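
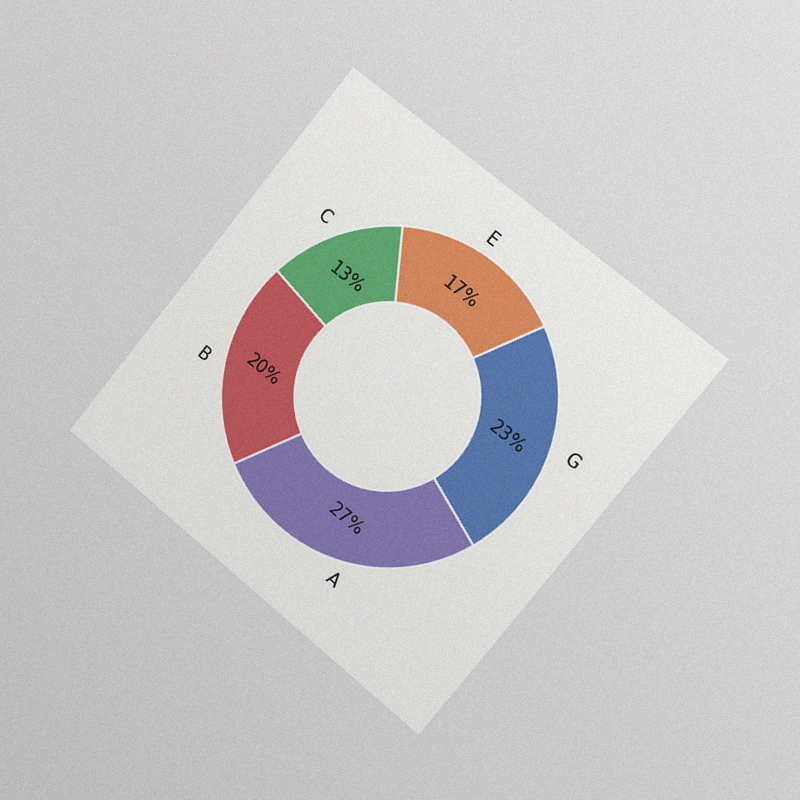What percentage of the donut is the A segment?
27%

The chart is tilted about 39° clockwise and viewed slightly from the right, with some photo noise. The A segment takes up 27% of the ring.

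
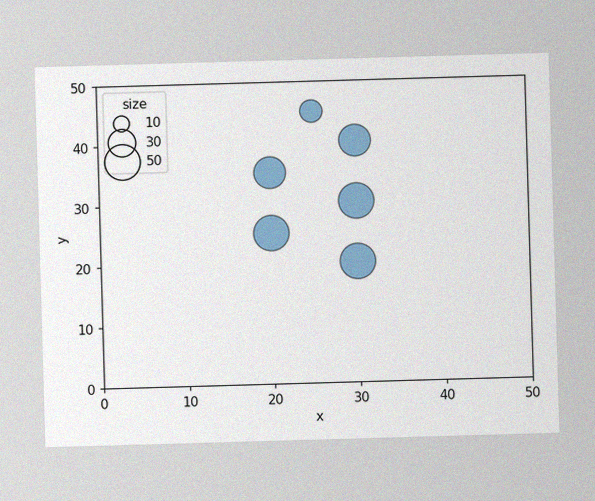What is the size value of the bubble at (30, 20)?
50

The image has some photo noise and uneven lighting. Matching the bubble at (30, 20) against the size legend gives 50.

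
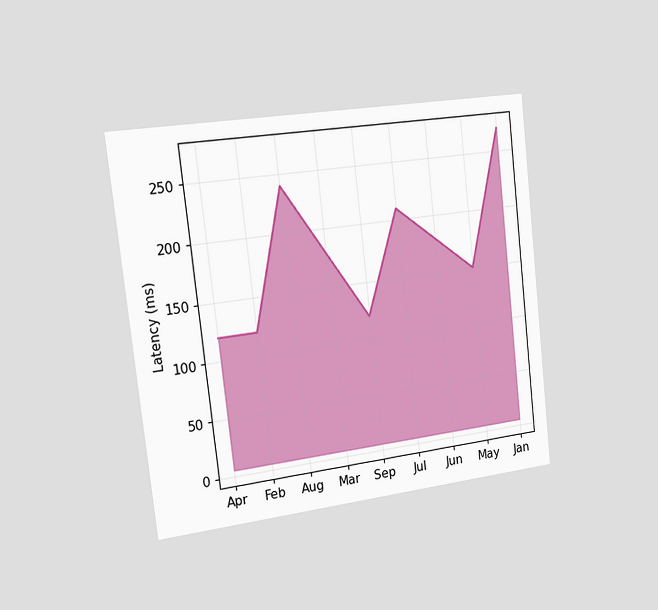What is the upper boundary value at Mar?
180ms

The chart is tilted about 6° counter-clockwise and viewed slightly from the left. At Mar the upper boundary is at 180ms.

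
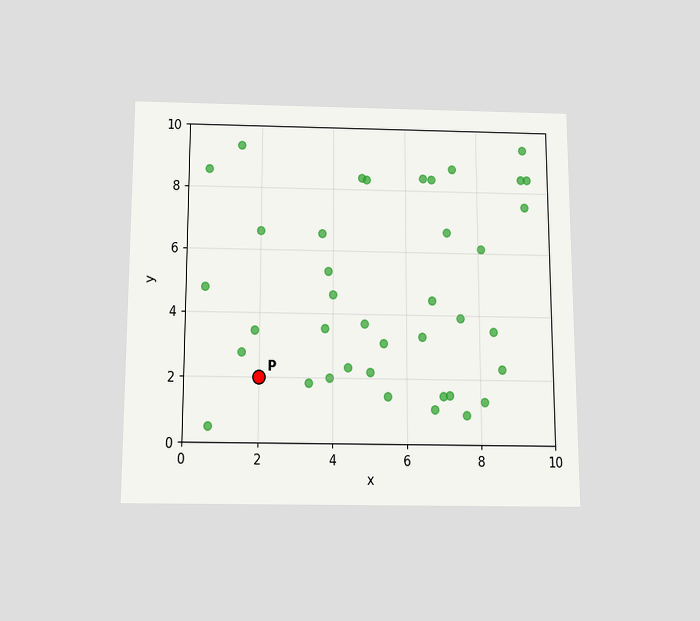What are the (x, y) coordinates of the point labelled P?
The chart is viewed slightly from below. Following the gridlines from P to each axis, P sits at (2, 2).

(2, 2)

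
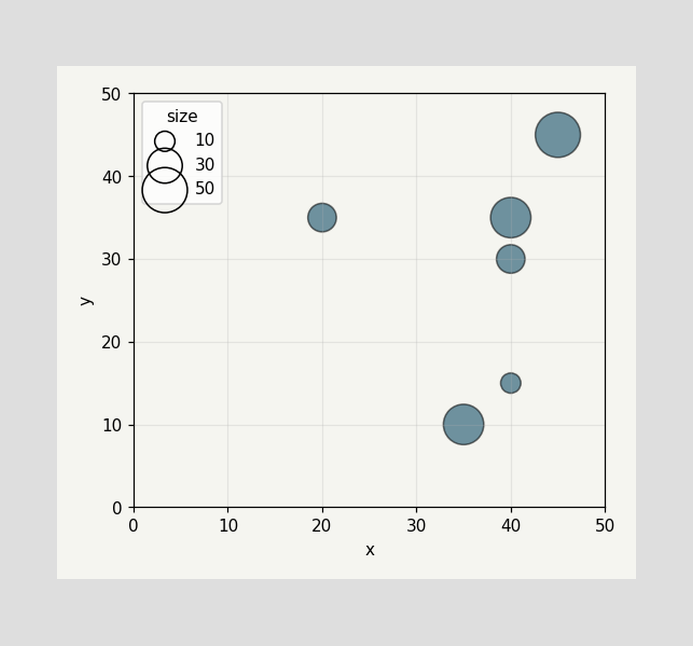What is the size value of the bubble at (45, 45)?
Matching the bubble at (45, 45) against the size legend gives 50.

50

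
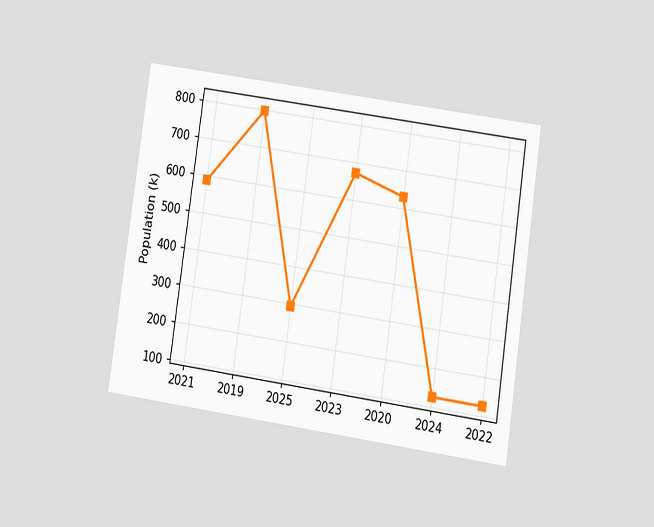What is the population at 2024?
126k

The chart is tilted about 8° clockwise and viewed at a slight angle. At 2024, the line is at 126k.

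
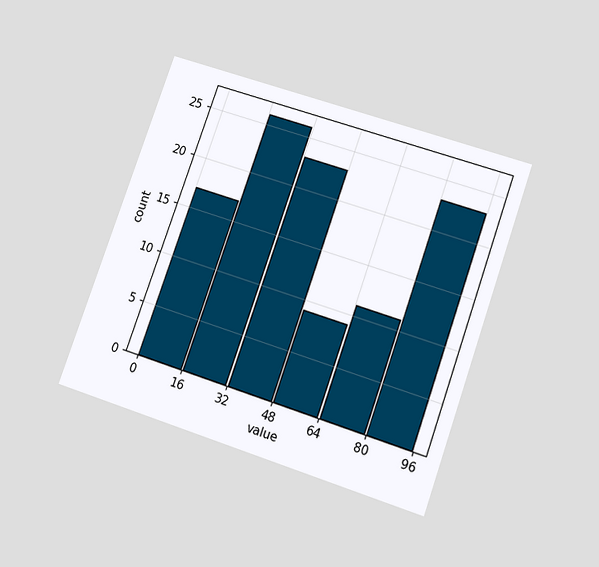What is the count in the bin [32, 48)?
The chart is tilted about 19° clockwise and viewed slightly from below. The [32, 48) bin has height 23.

23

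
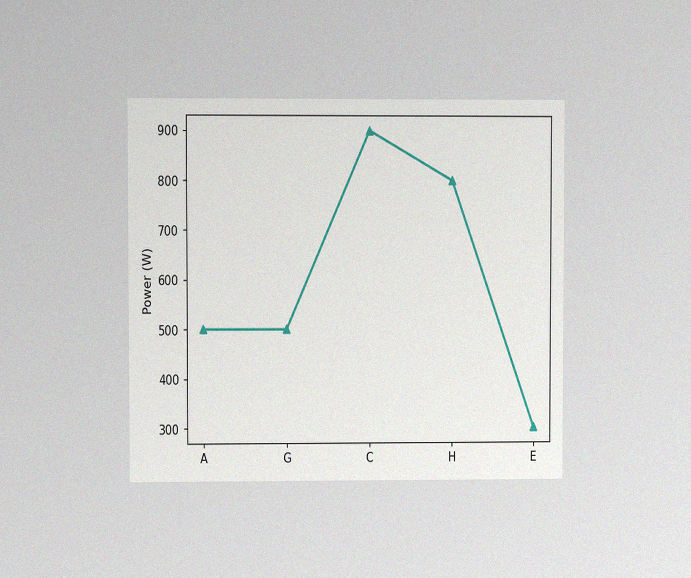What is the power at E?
The chart is viewed at a slight angle, with some photo noise. At E, the line is at 300W.

300W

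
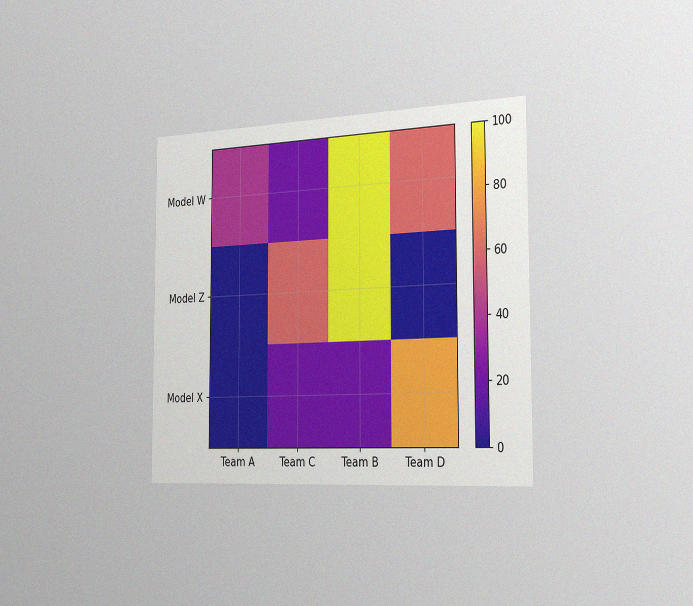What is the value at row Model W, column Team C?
20

The chart is viewed slightly from the right, with some photo noise. Matching cell (Model W, Team C) against the colorbar gives 20.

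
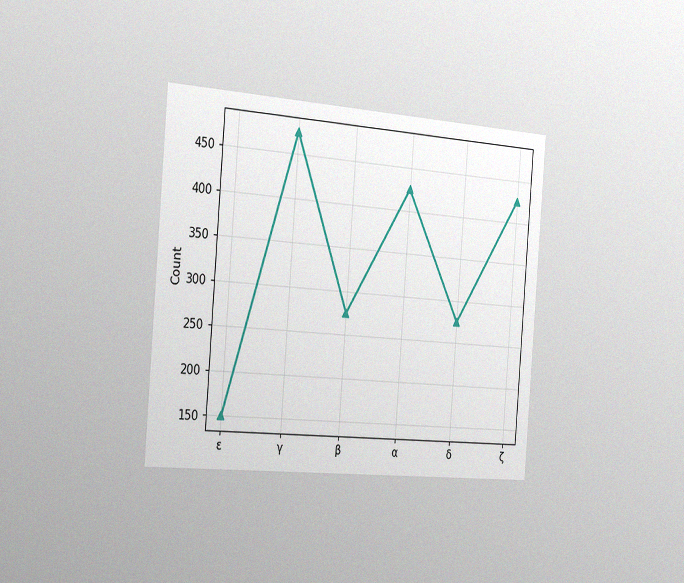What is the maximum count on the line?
The chart is tilted about 4° clockwise and viewed slightly from the left, with some photo noise. The highest point is at γ, and reading across to the y-axis gives 475.

475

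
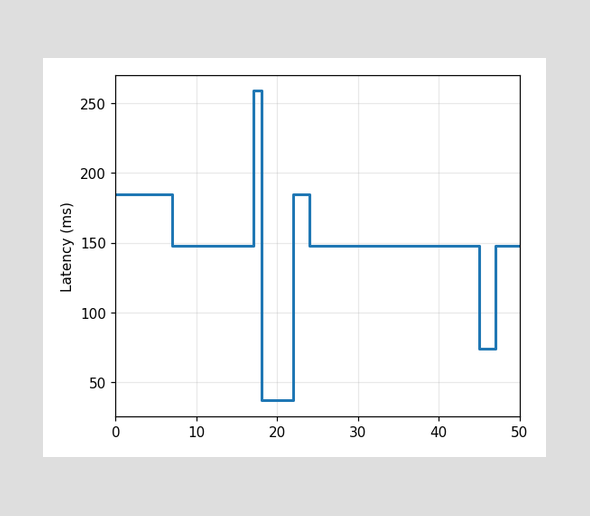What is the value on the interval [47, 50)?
148ms

On [47, 50) the step sits at 148ms.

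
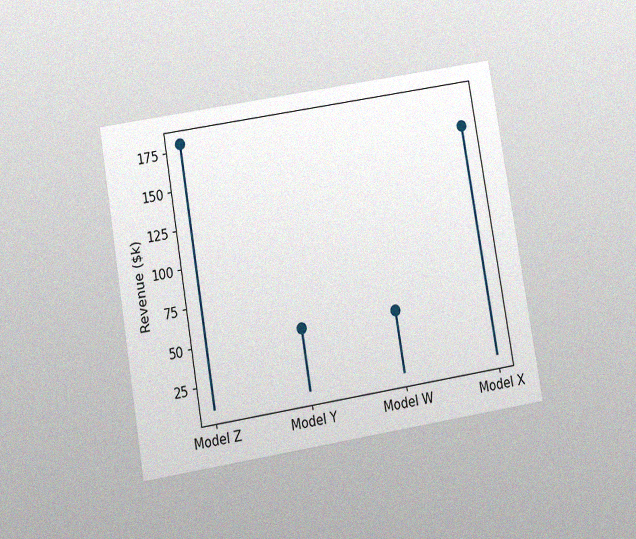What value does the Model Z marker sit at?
The chart is tilted about 10° counter-clockwise and viewed slightly from below, with some photo noise. The Model Z marker sits at $180k.

$180k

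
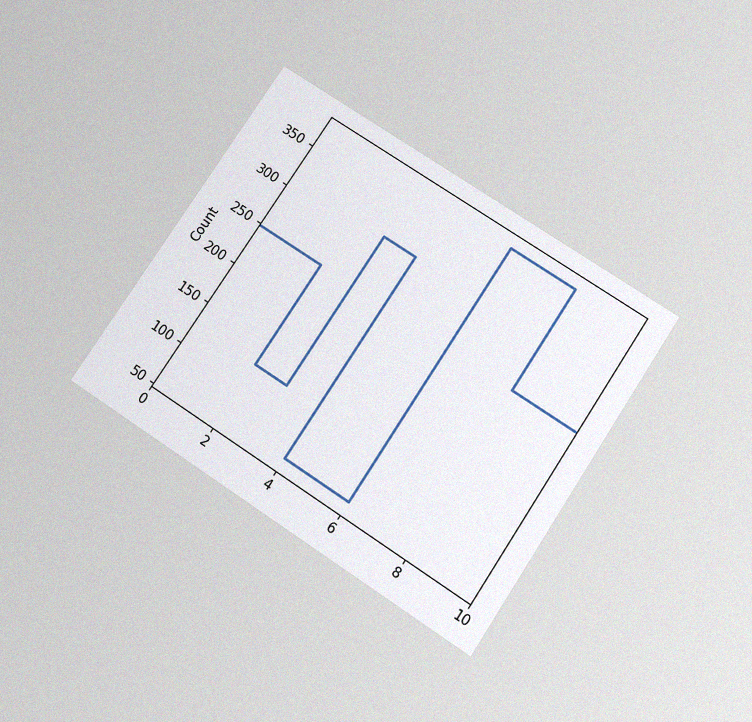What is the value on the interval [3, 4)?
The chart is tilted about 34° clockwise and viewed slightly from below, with some photo noise. On [3, 4) the step sits at 310.

310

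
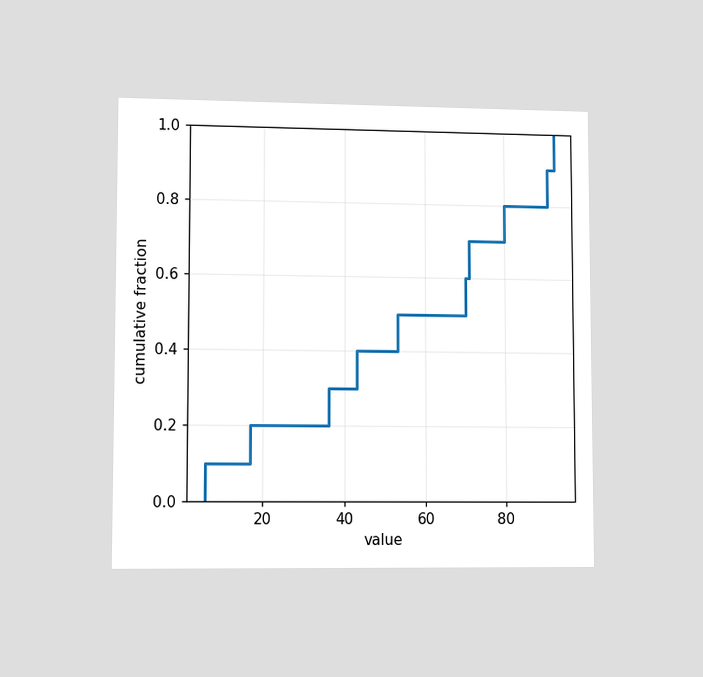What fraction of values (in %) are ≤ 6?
10%

The chart is viewed at a slight angle. At x=6 the ECDF step is at 10%.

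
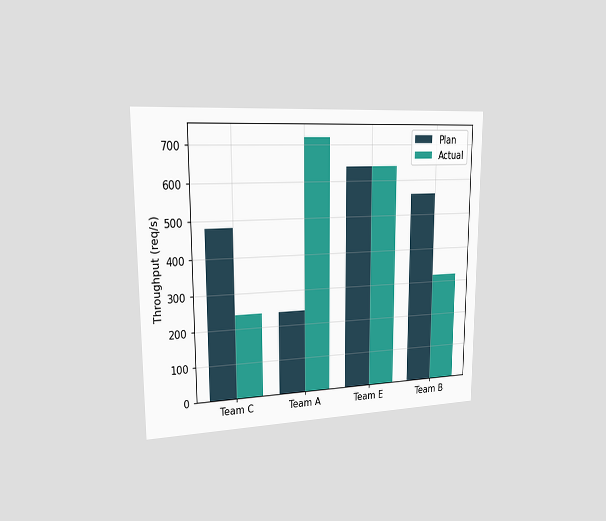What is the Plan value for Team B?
560req/s

The chart is viewed slightly from the left. The Plan bar at Team B reaches 560req/s on the y-axis.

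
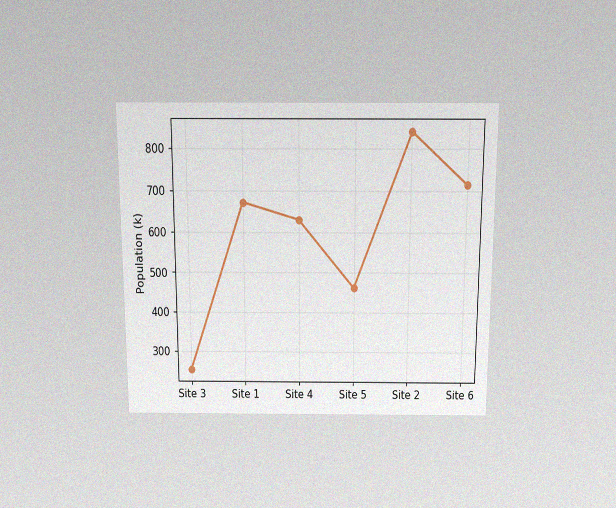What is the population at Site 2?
840k

The chart is viewed slightly from above, with some photo noise. At Site 2, the line is at 840k.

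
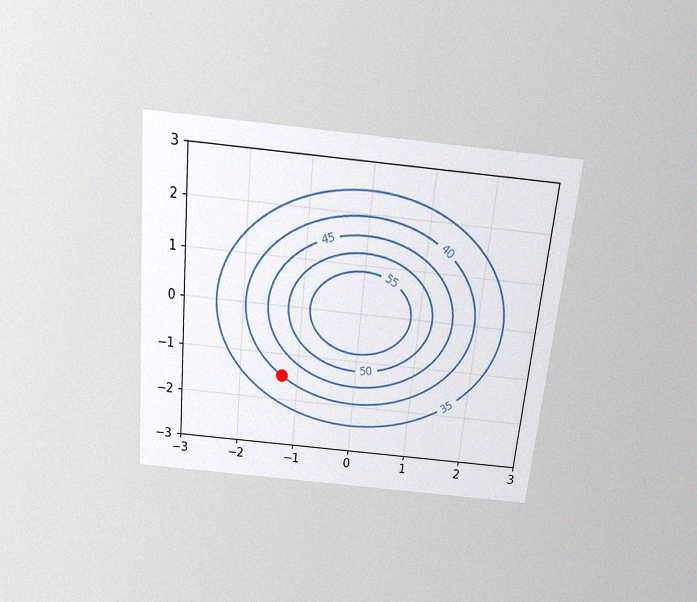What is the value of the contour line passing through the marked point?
The chart is tilted about 6° clockwise and viewed slightly from above, with some photo noise. The marked point sits on the contour labelled 40.

40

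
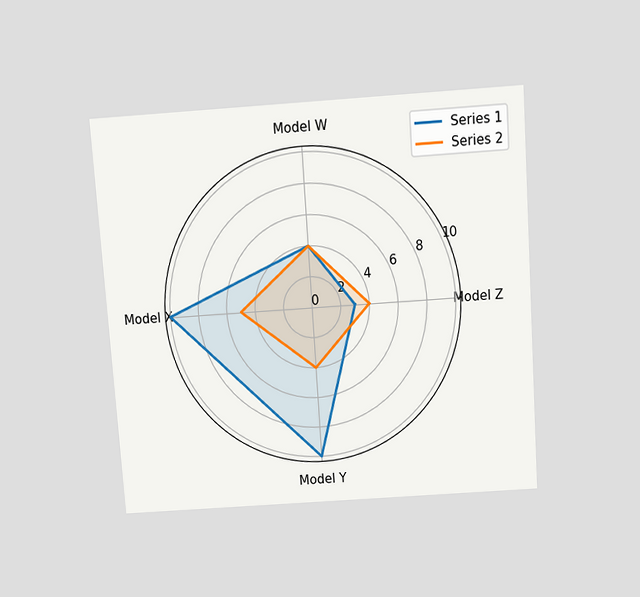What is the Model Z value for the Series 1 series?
The chart is tilted about 4° counter-clockwise and viewed slightly from above. On the Model Z axis, Series 1 reaches 3.

3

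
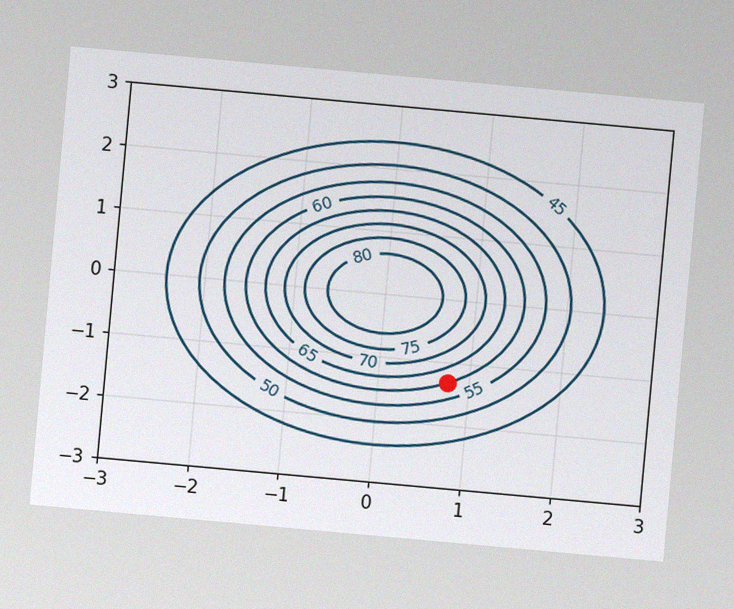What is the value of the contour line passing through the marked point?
The chart is tilted about 5° clockwise, with some photo noise. The marked point sits on the contour labelled 60.

60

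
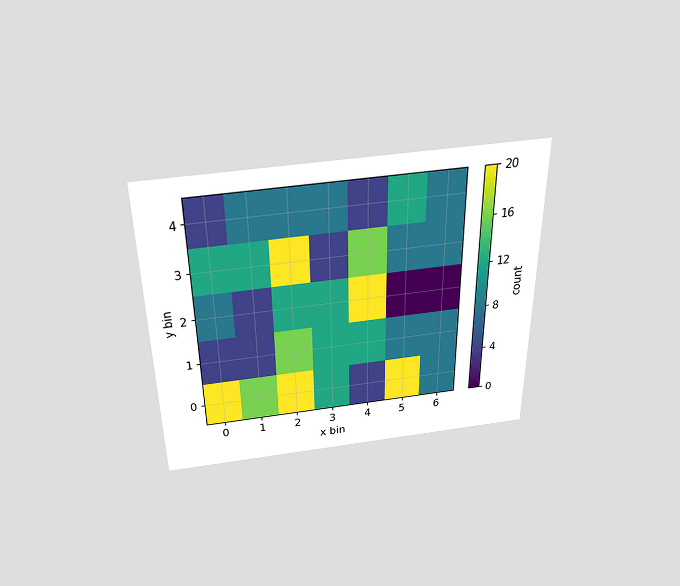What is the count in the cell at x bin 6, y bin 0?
The chart is viewed slightly from above. Matching the cell (6, 0) against the colorbar gives 8.

8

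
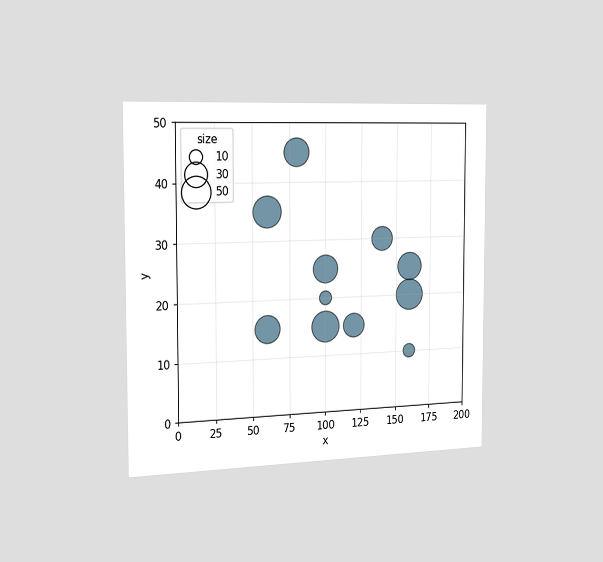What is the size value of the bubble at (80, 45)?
40

The chart is viewed slightly from the left. Matching the bubble at (80, 45) against the size legend gives 40.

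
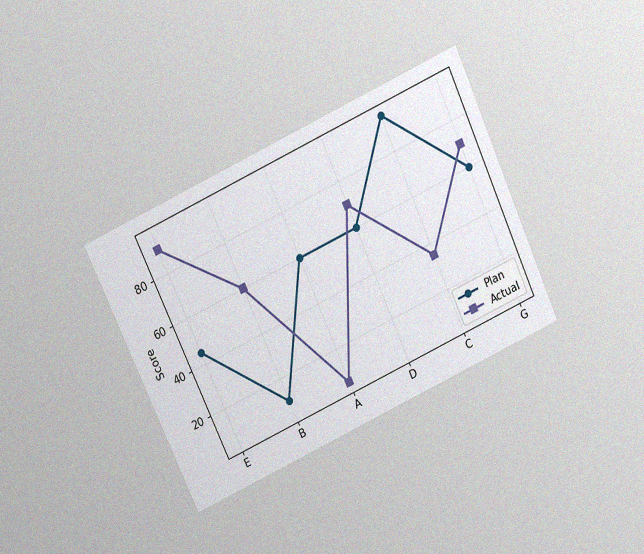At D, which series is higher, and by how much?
Actual, by 10

The chart is tilted about 25° counter-clockwise and viewed slightly from above, with some photo noise. At D, Actual sits above the other line by 10.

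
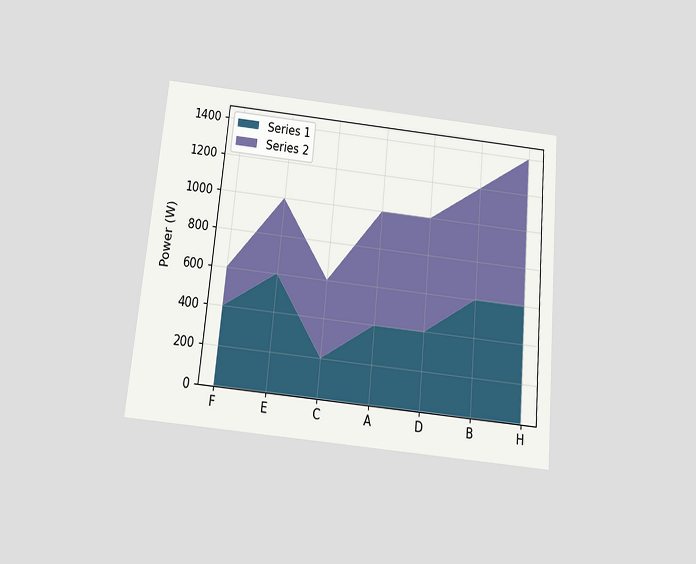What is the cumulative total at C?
The chart is tilted about 5° clockwise and viewed slightly from below. The stacked total at C reaches 600W.

600W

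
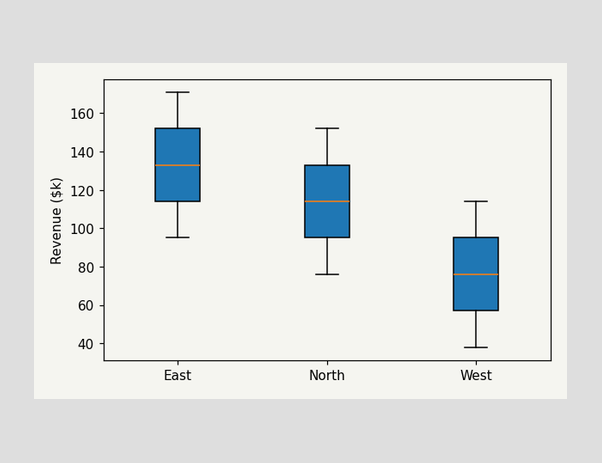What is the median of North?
The median line in the North box sits at $114k.

$114k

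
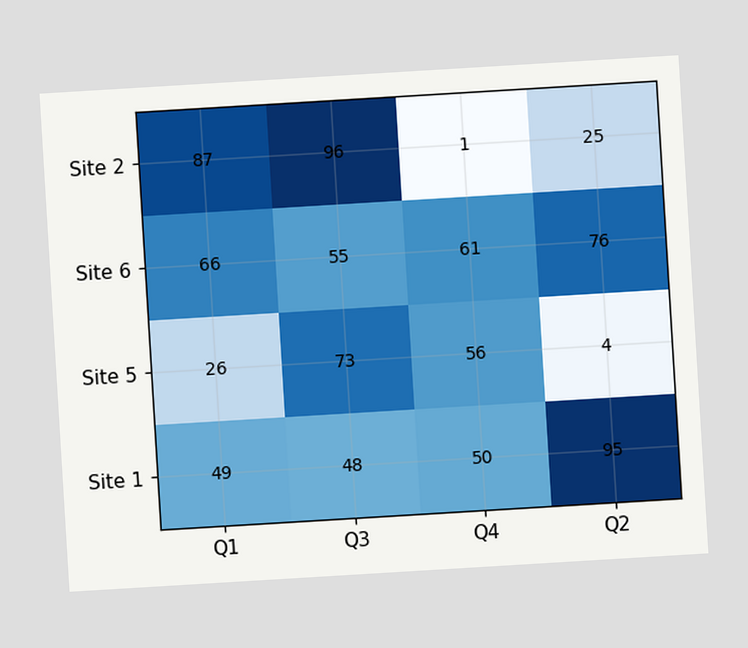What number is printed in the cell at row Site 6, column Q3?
55

The chart is tilted about 3° counter-clockwise. The (Site 6, Q3) cell reads 55.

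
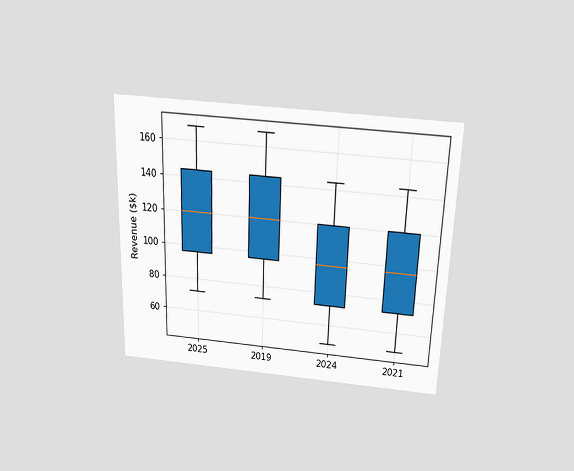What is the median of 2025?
$120k

The chart is viewed slightly from above. The median line in the 2025 box sits at $120k.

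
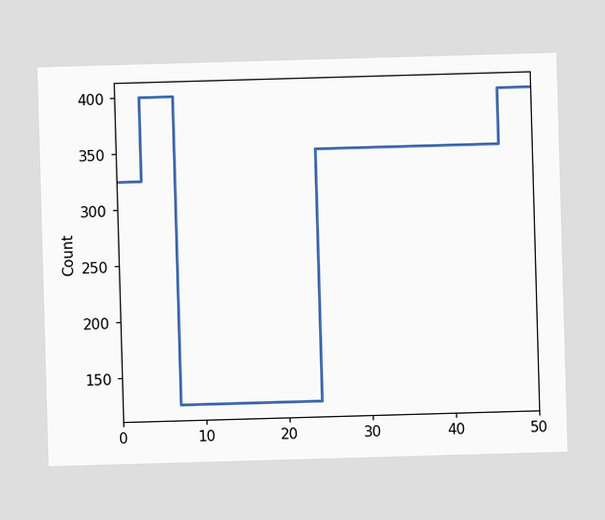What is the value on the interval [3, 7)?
On [3, 7) the step sits at 400.

400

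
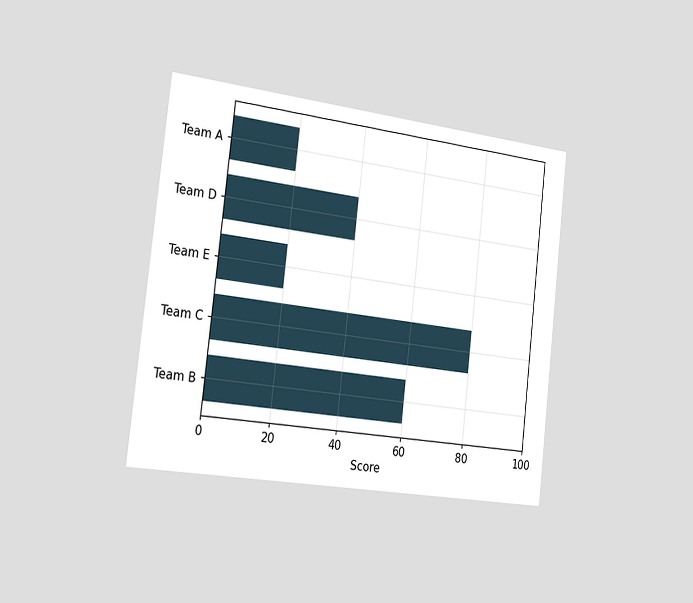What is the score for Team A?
20

The chart is tilted about 6° clockwise and viewed slightly from the left. Reading along the chart's x-axis, the Team A bar reaches 20.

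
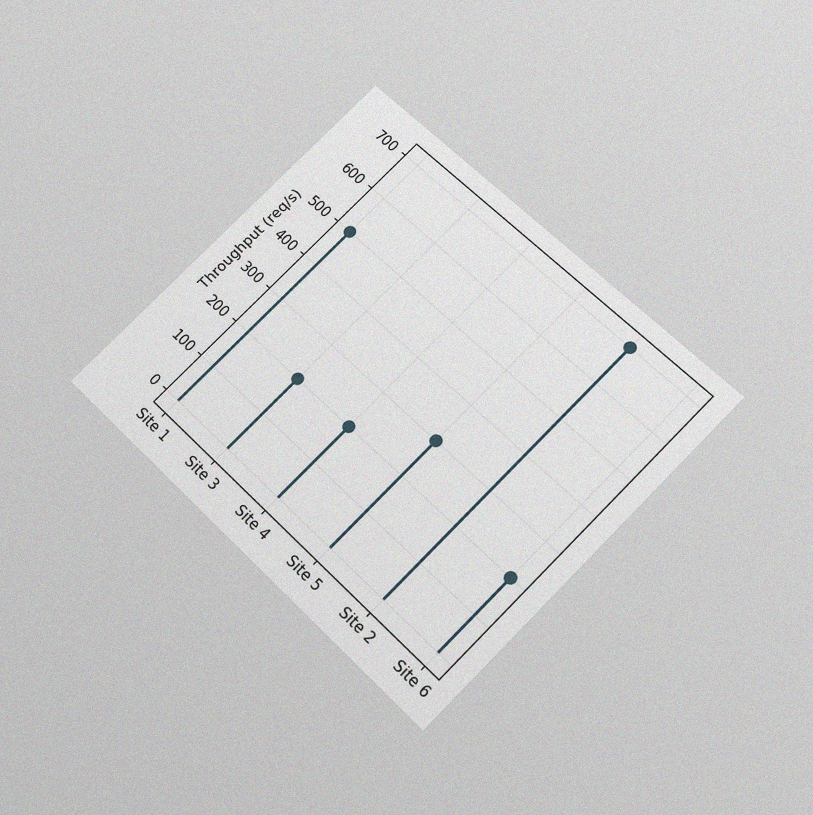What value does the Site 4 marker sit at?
The chart is tilted about 45° clockwise and viewed slightly from below, with some photo noise. The Site 4 marker sits at 200req/s.

200req/s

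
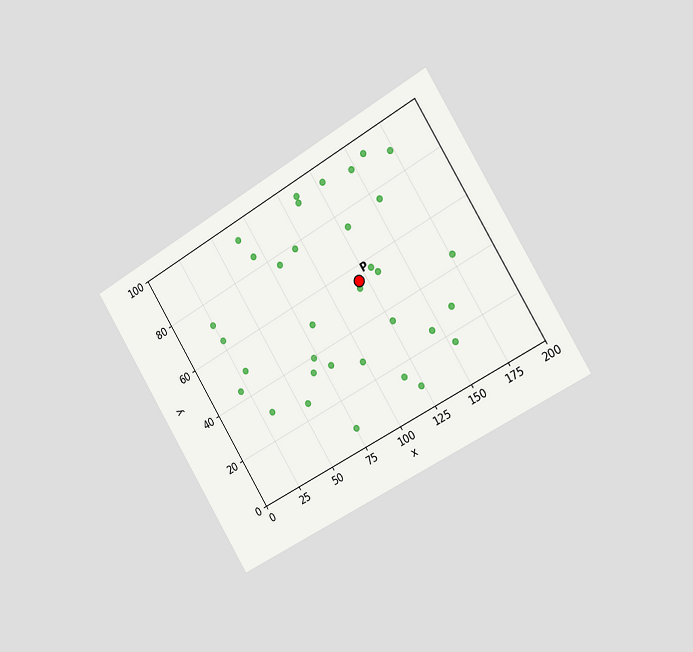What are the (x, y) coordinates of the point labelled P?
(120, 55)

The chart is tilted about 32° counter-clockwise and viewed slightly from the right. Following the gridlines from P to each axis, P sits at (120, 55).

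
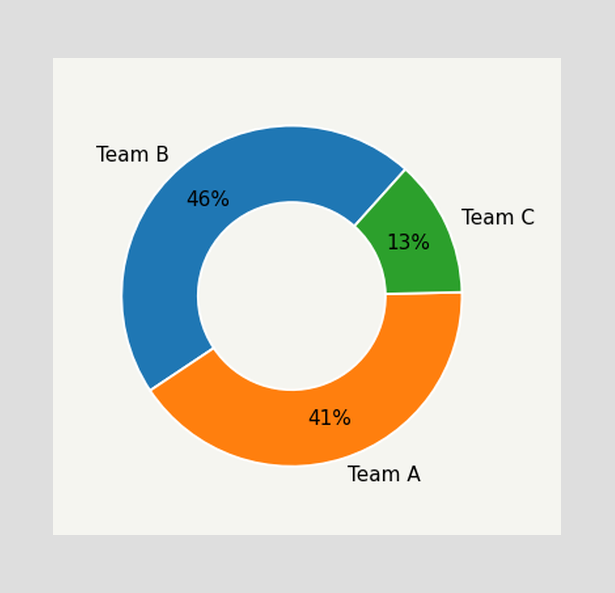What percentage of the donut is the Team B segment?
46%

The Team B segment takes up 46% of the ring.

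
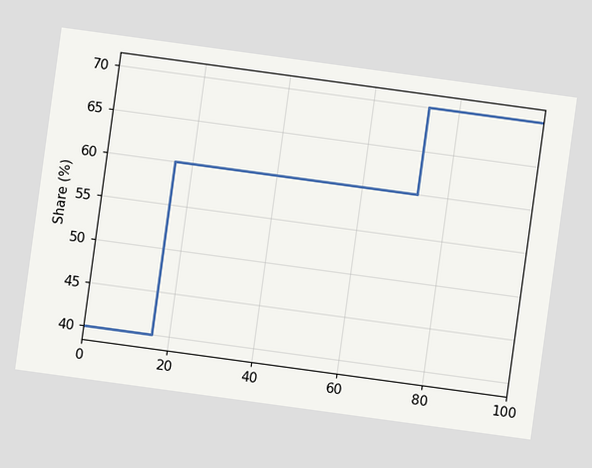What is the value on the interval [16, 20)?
60%

The chart is tilted about 8° clockwise. On [16, 20) the step sits at 60%.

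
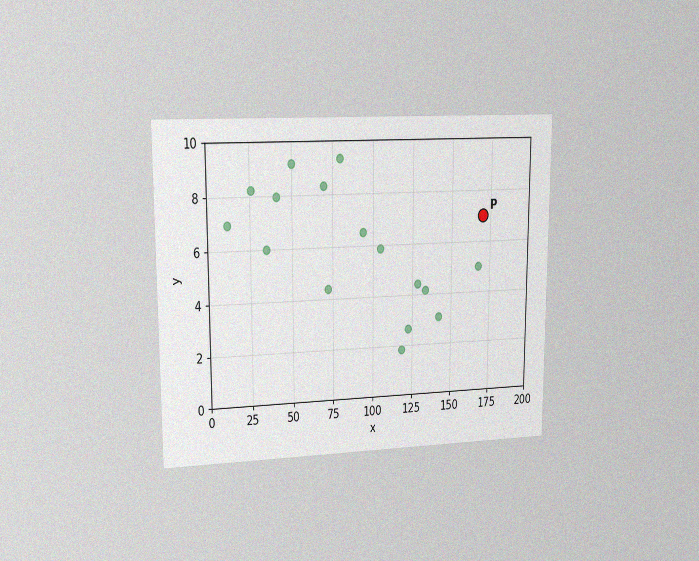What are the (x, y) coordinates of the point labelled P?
(170, 7)

The chart is viewed slightly from the left, with some photo noise. Following the gridlines from P to each axis, P sits at (170, 7).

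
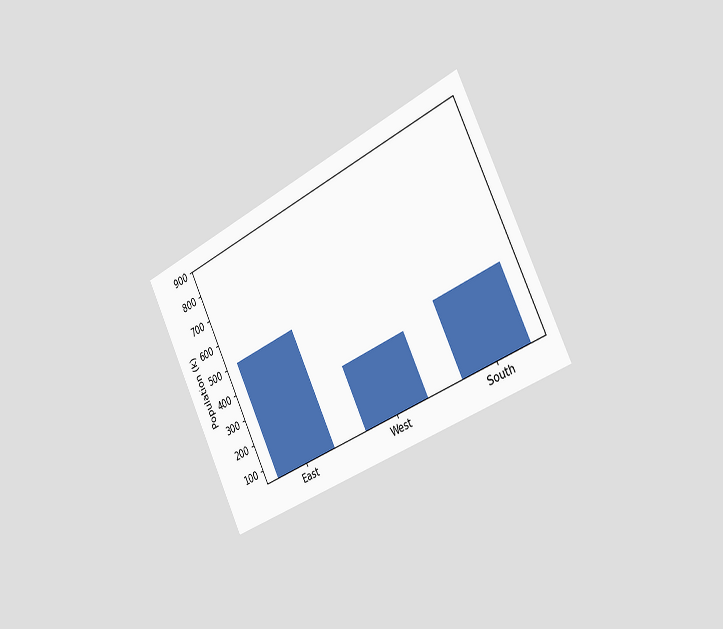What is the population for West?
294k

The chart is tilted about 26° counter-clockwise and viewed slightly from the right. Reading along the chart's y-axis, the West bar reaches 294k.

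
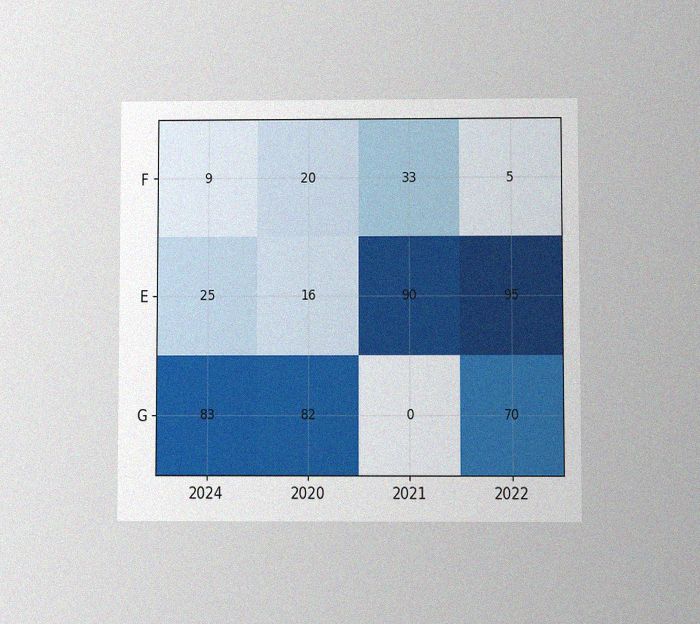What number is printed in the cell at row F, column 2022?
5

The chart is viewed at a slight angle, with some photo noise. The (F, 2022) cell reads 5.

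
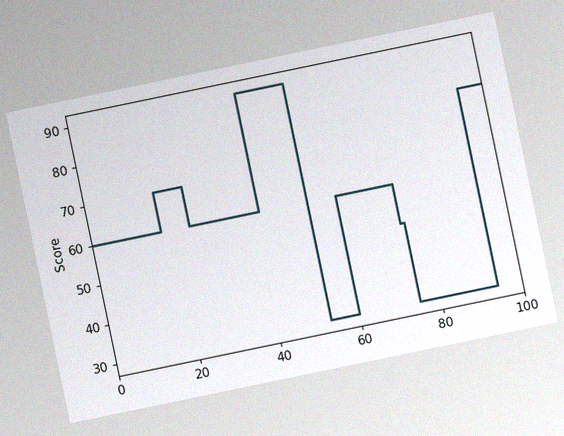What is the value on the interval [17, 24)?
70

The chart is tilted about 12° counter-clockwise, with some photo noise. On [17, 24) the step sits at 70.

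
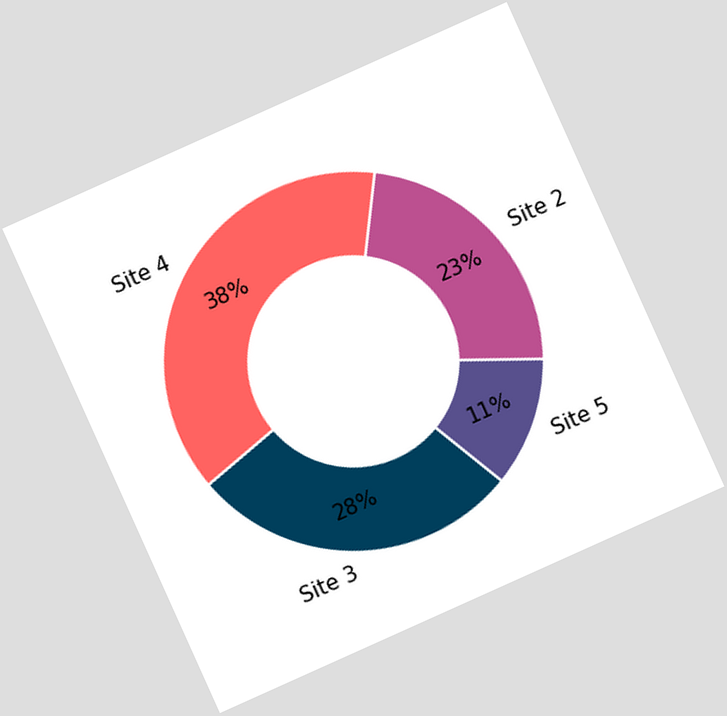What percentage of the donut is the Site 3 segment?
28%

The chart is tilted about 24° counter-clockwise. The Site 3 segment takes up 28% of the ring.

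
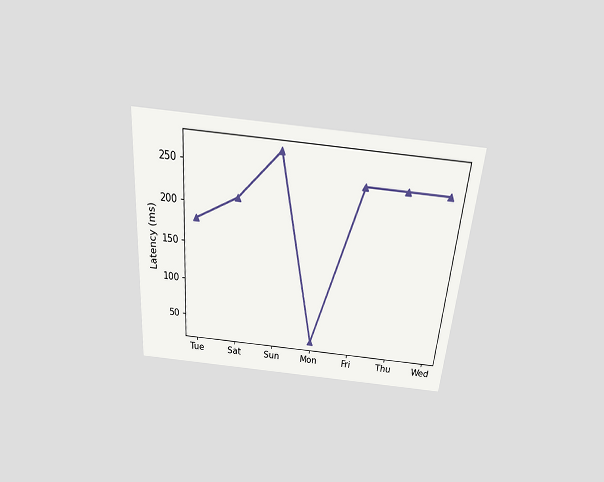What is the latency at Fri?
The chart is tilted about 5° clockwise and viewed slightly from above. At Fri, the line is at 240ms.

240ms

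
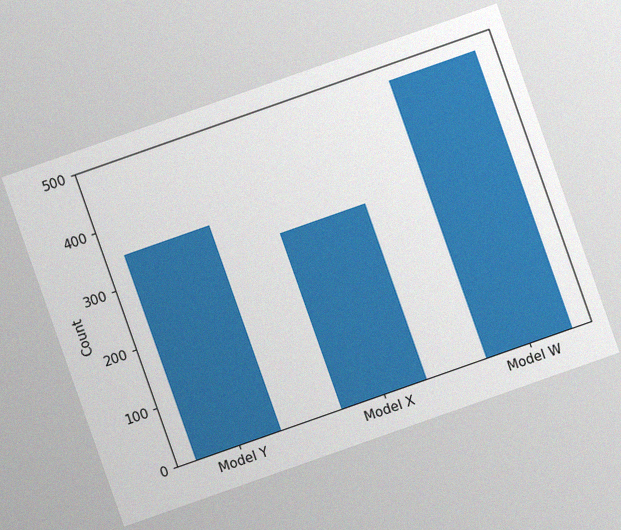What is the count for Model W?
475

The chart is tilted about 19° counter-clockwise, with some photo noise. Reading along the chart's y-axis, the Model W bar reaches 475.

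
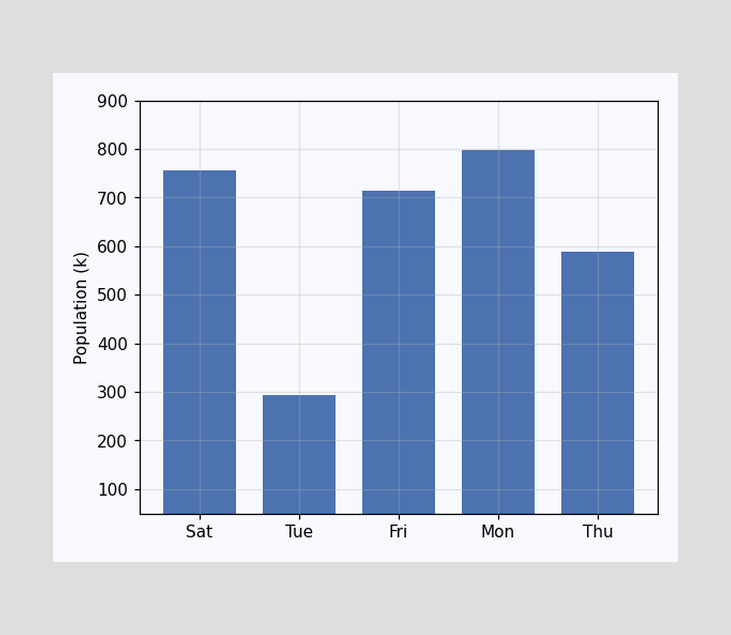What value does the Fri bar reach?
Reading along the chart's y-axis, the Fri bar reaches 714k.

714k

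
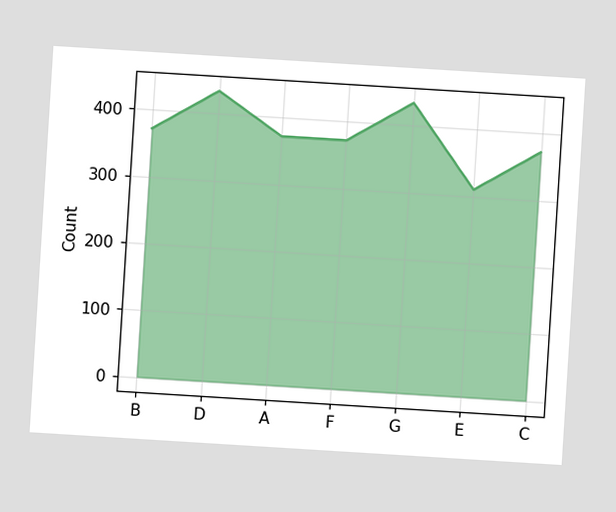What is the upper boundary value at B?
The chart is tilted about 4° clockwise. At B the upper boundary is at 372.

372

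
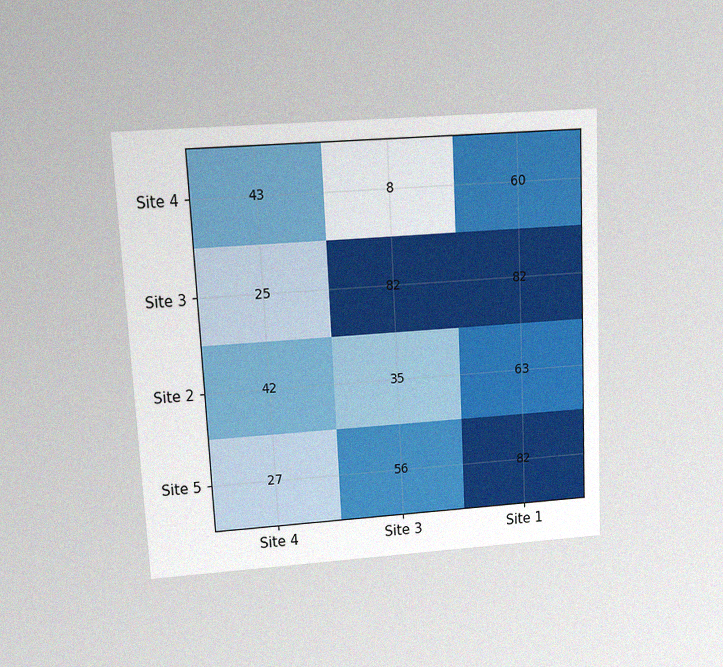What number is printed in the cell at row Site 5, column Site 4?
The chart is tilted about 3° counter-clockwise and viewed at a slight angle, with some photo noise. The (Site 5, Site 4) cell reads 27.

27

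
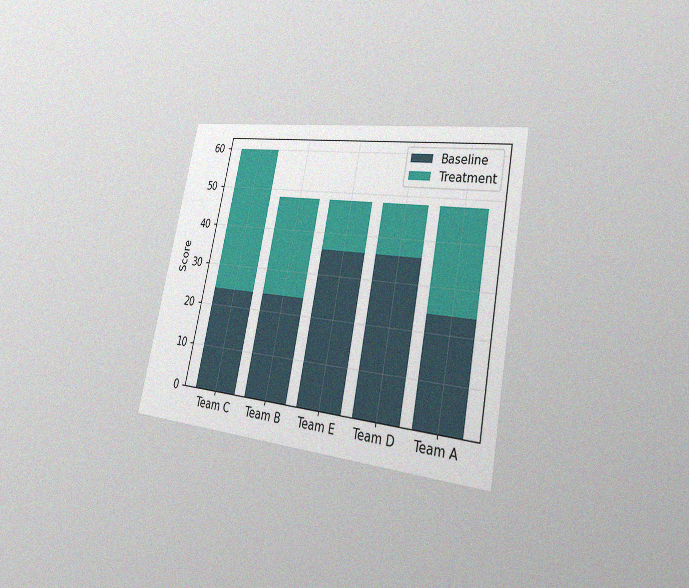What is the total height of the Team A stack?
48

The chart is tilted about 11° clockwise and viewed slightly from the right, with some photo noise. The Team A stack's top reaches 48 on the y-axis.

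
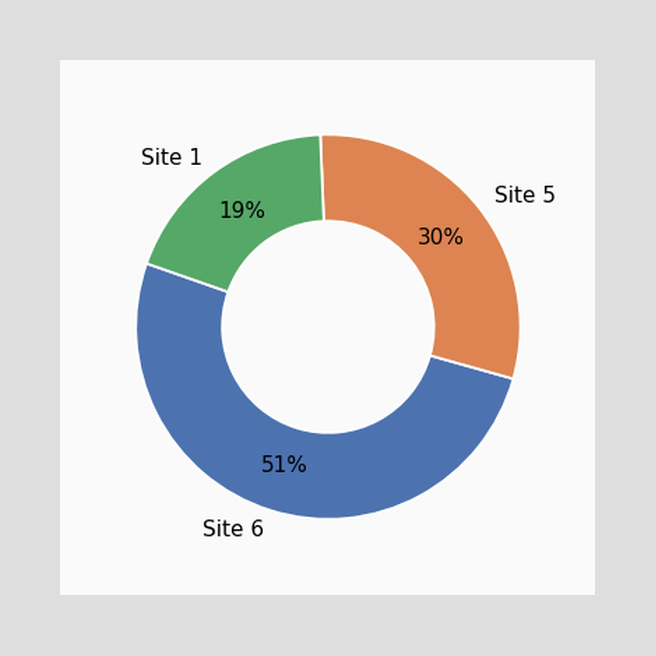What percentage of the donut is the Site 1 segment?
19%

The Site 1 segment takes up 19% of the ring.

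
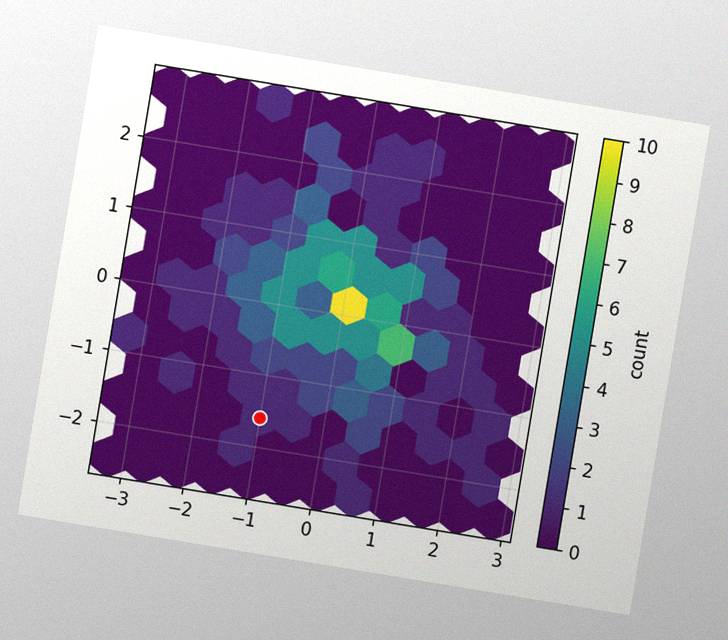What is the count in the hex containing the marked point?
1

The chart is tilted about 9° clockwise, with some photo noise. The marked hex reads 1 on the colorbar.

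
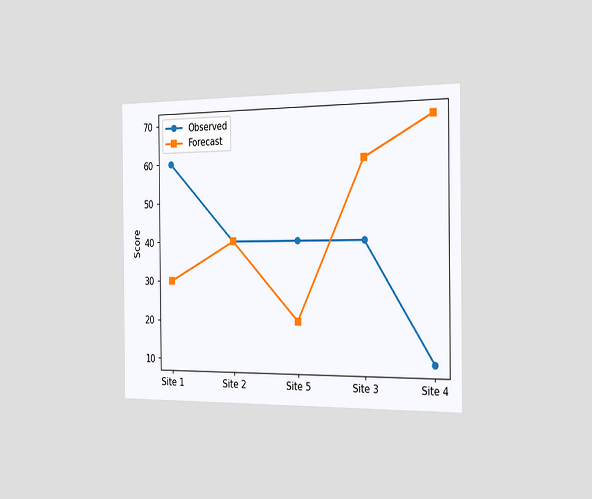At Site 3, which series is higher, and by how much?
The chart is viewed slightly from the right. At Site 3, Forecast sits above the other line by 20.

Forecast, by 20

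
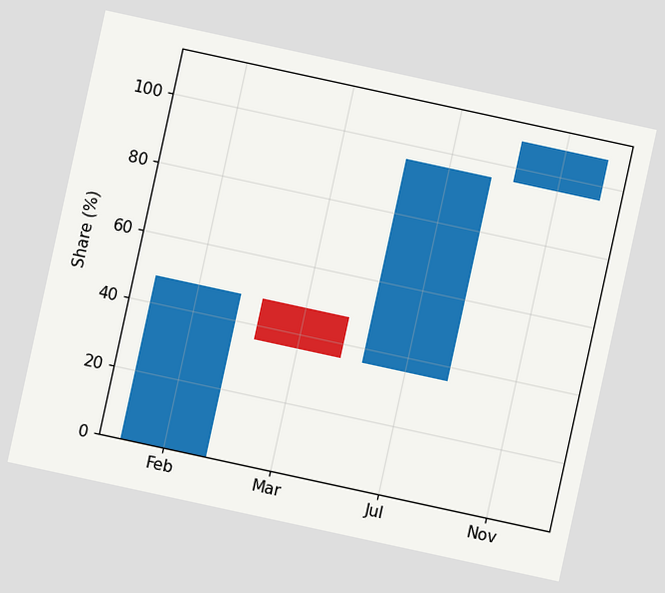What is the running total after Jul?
The chart is tilted about 12° clockwise. After Jul the running total reaches 96%.

96%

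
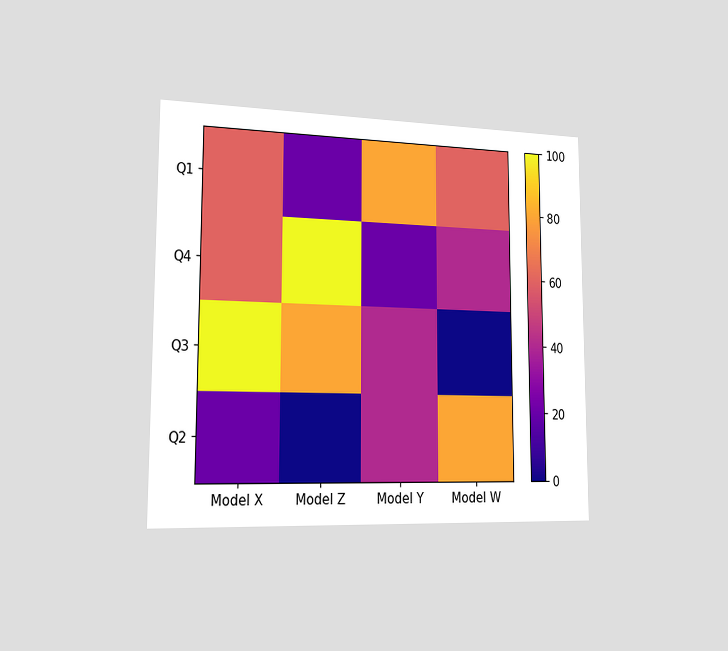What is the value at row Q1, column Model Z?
The chart is viewed slightly from the left. Matching cell (Q1, Model Z) against the colorbar gives 20.

20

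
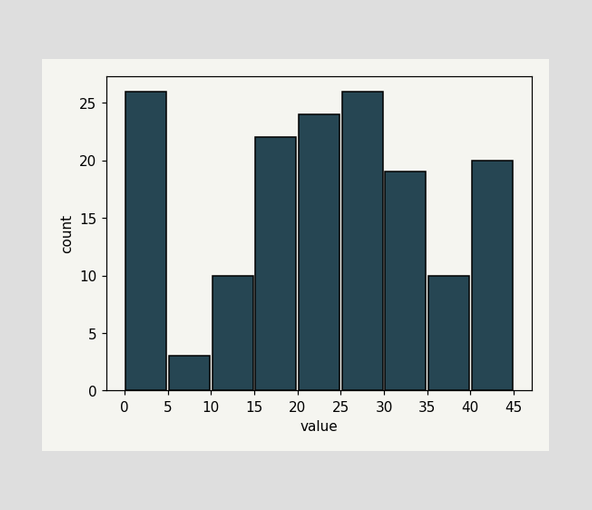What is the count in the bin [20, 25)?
24

The [20, 25) bin has height 24.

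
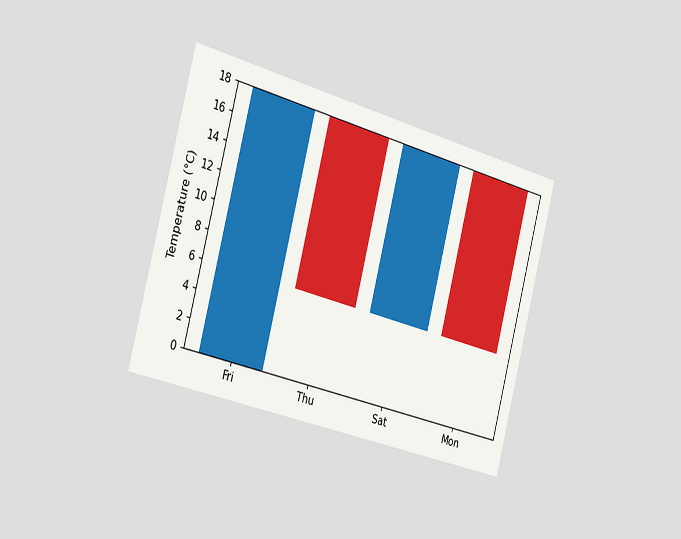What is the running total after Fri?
18°C

The chart is tilted about 15° clockwise and viewed slightly from the left. After Fri the running total reaches 18°C.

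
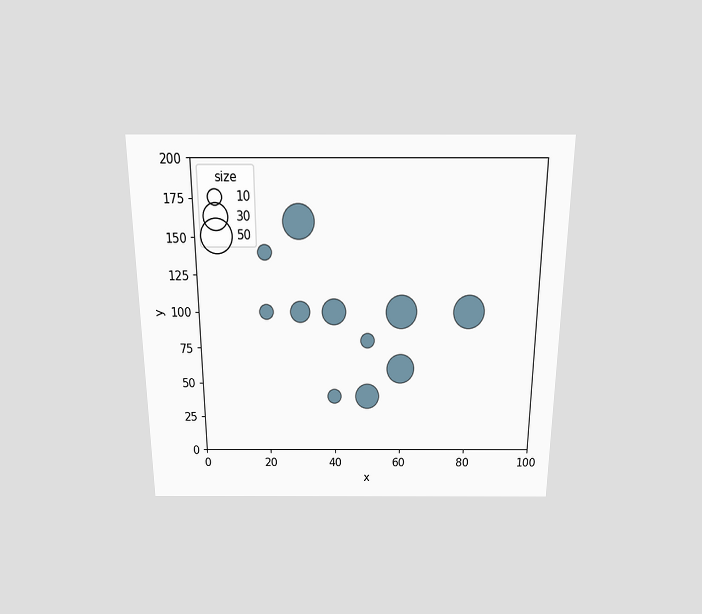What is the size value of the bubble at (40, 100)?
The chart is viewed slightly from above. Matching the bubble at (40, 100) against the size legend gives 30.

30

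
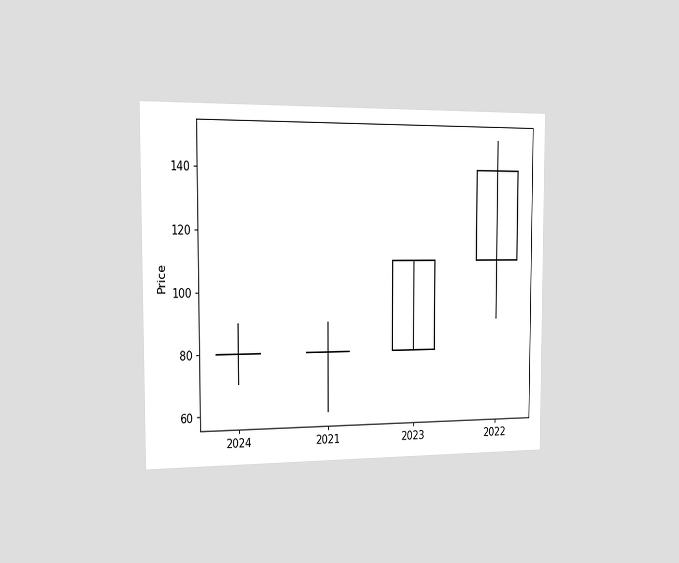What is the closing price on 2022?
140

The chart is viewed slightly from the left. The 2022 candle closes at 140.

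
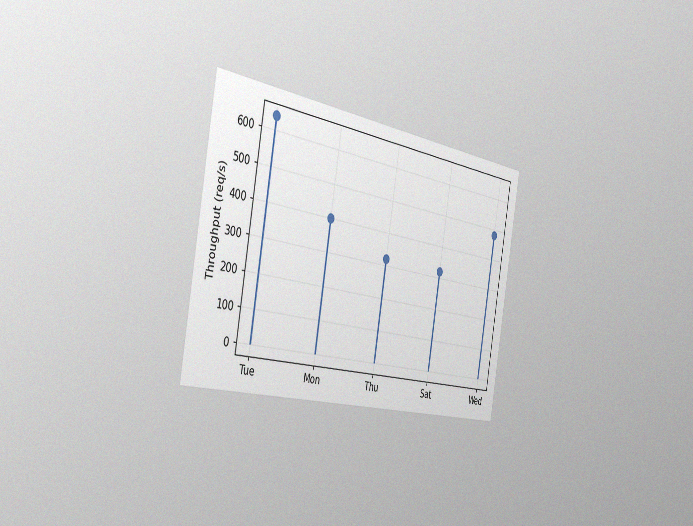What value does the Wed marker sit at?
480req/s

The chart is tilted about 10° clockwise and viewed slightly from the left, with some photo noise. The Wed marker sits at 480req/s.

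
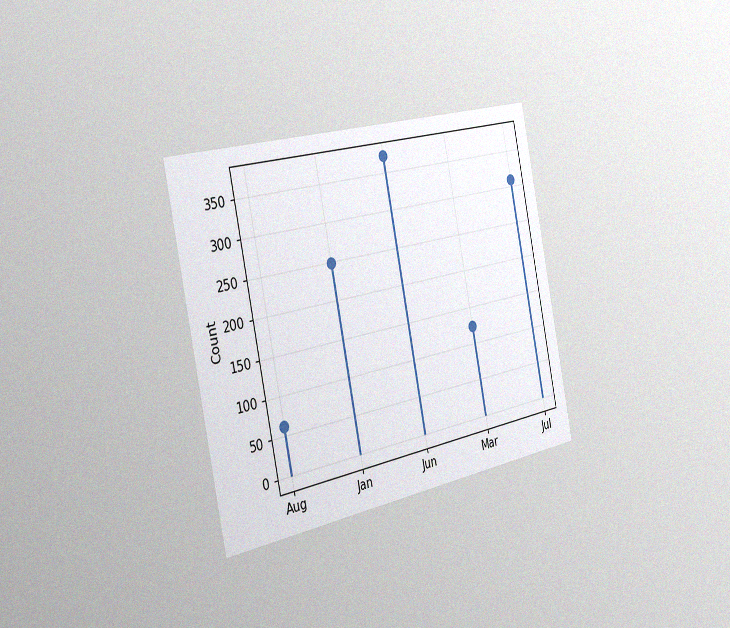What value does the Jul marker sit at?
310

The chart is tilted about 12° counter-clockwise and viewed slightly from the left, with some photo noise. The Jul marker sits at 310.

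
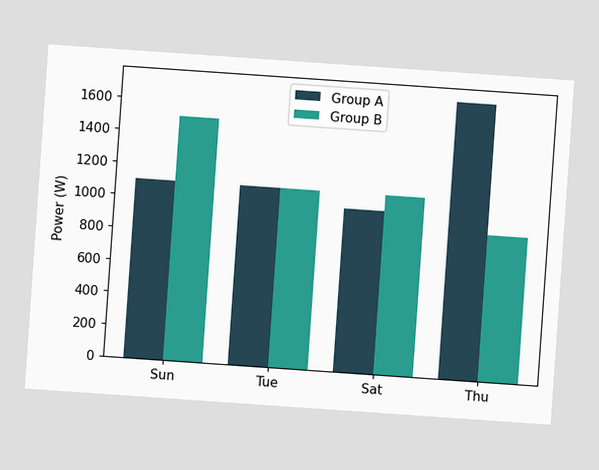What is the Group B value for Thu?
The chart is tilted about 4° clockwise. The Group B bar at Thu reaches 900W on the y-axis.

900W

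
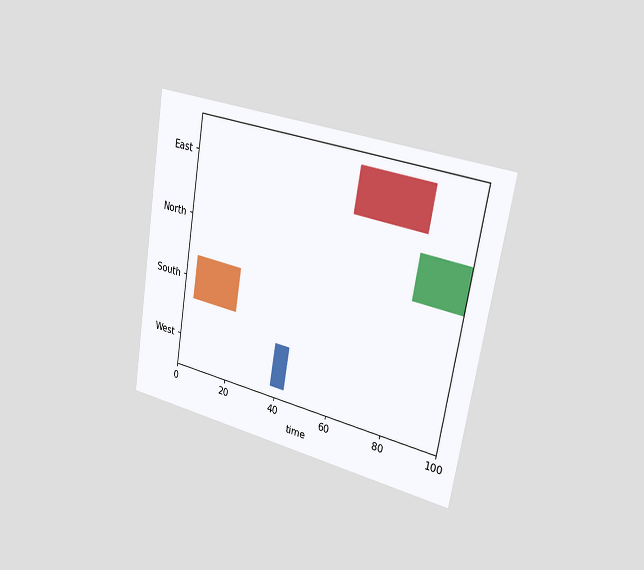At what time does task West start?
38

The chart is tilted about 10° clockwise and viewed slightly from the right. The West bar begins at t=38.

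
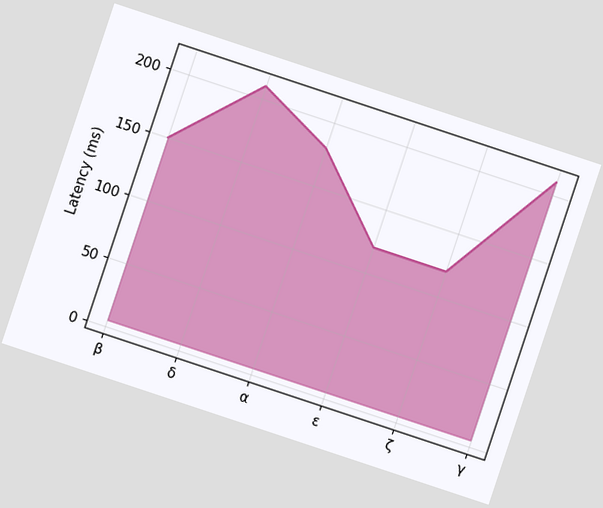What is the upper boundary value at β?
150ms

The chart is tilted about 18° clockwise. At β the upper boundary is at 150ms.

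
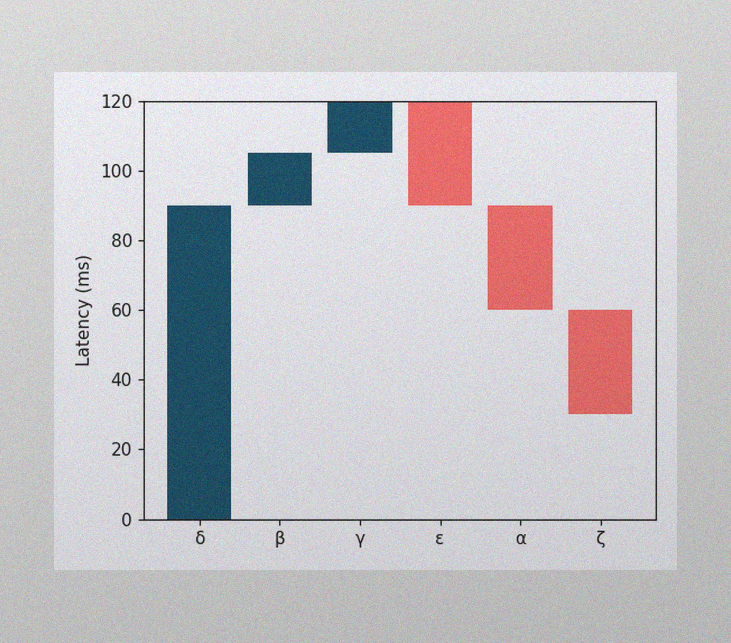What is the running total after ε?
90ms

The image has some photo noise and uneven lighting. After ε the running total reaches 90ms.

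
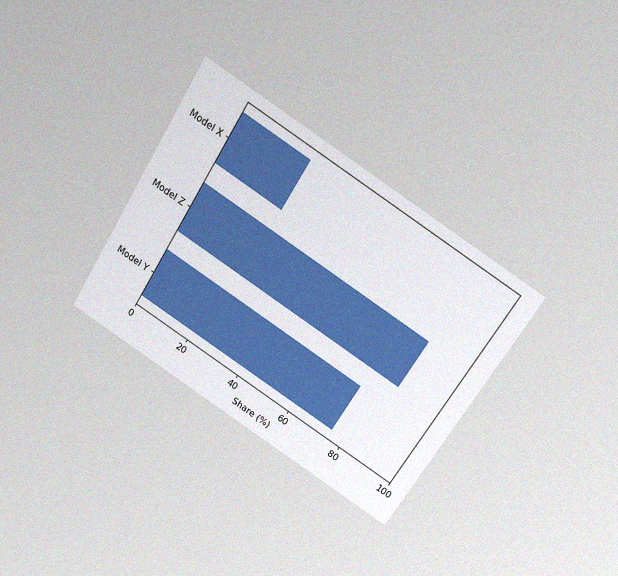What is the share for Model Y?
The chart is tilted about 32° clockwise and viewed slightly from above, with some photo noise. Reading along the chart's x-axis, the Model Y bar reaches 75%.

75%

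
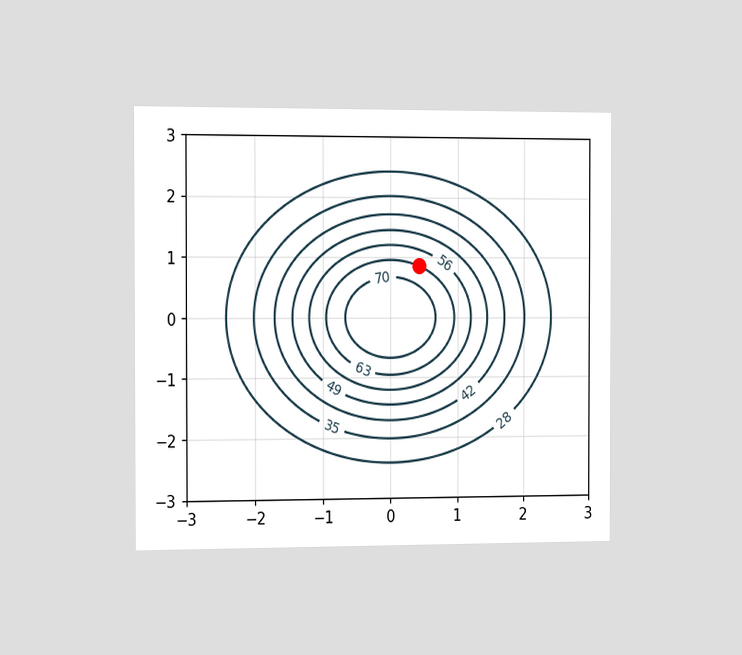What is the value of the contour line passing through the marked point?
63

The chart is viewed slightly from the left. The marked point sits on the contour labelled 63.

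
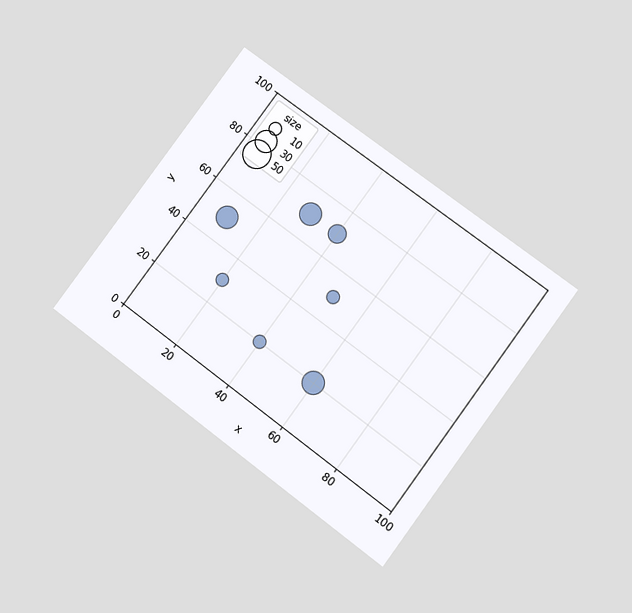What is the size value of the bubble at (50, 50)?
10

The chart is tilted about 37° clockwise and viewed at a slight angle. Matching the bubble at (50, 50) against the size legend gives 10.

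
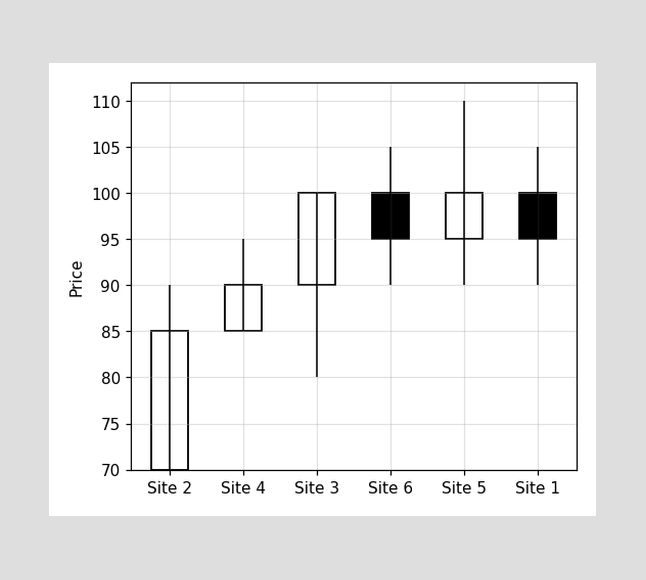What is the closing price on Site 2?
The Site 2 candle closes at 85.

85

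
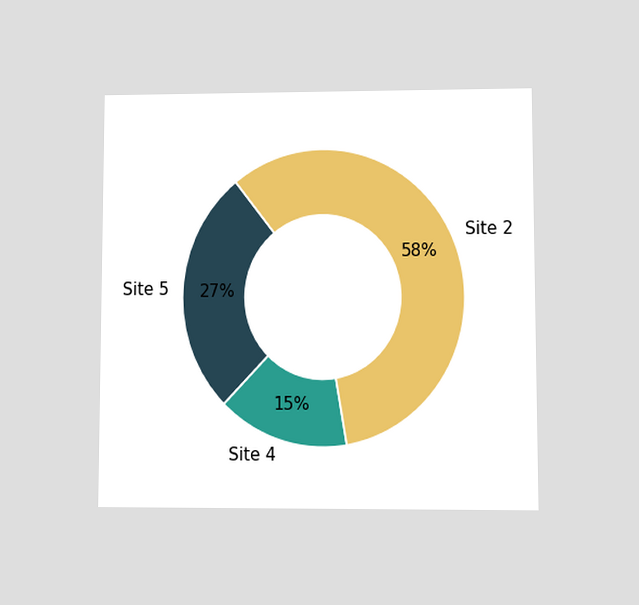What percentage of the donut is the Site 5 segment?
27%

The chart is viewed at a slight angle. The Site 5 segment takes up 27% of the ring.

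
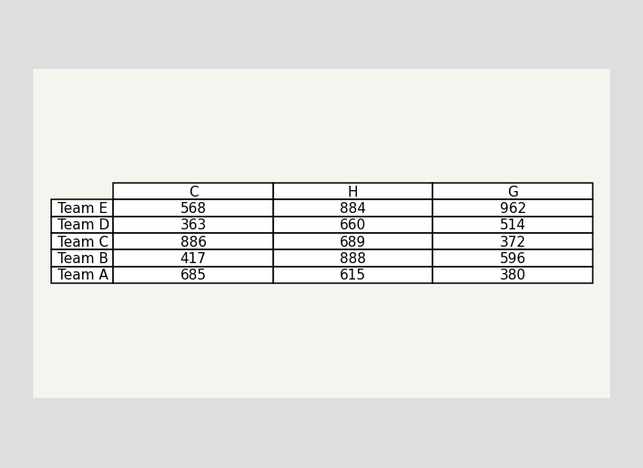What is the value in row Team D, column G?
The (Team D, G) cell reads 514.

514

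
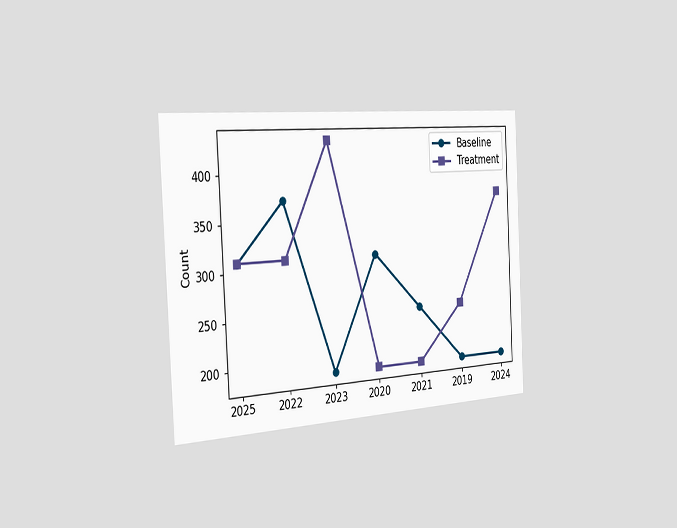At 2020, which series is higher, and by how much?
The chart is tilted about 3° counter-clockwise and viewed slightly from the left. At 2020, Baseline sits above the other line by 124.

Baseline, by 124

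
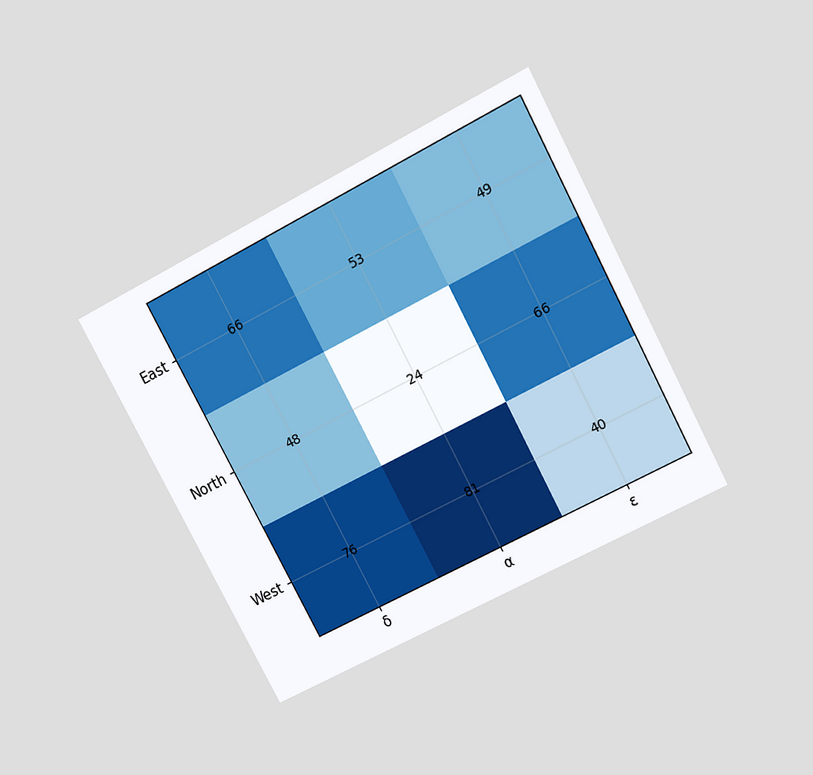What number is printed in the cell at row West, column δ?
The chart is tilted about 28° counter-clockwise and viewed slightly from above. The (West, δ) cell reads 76.

76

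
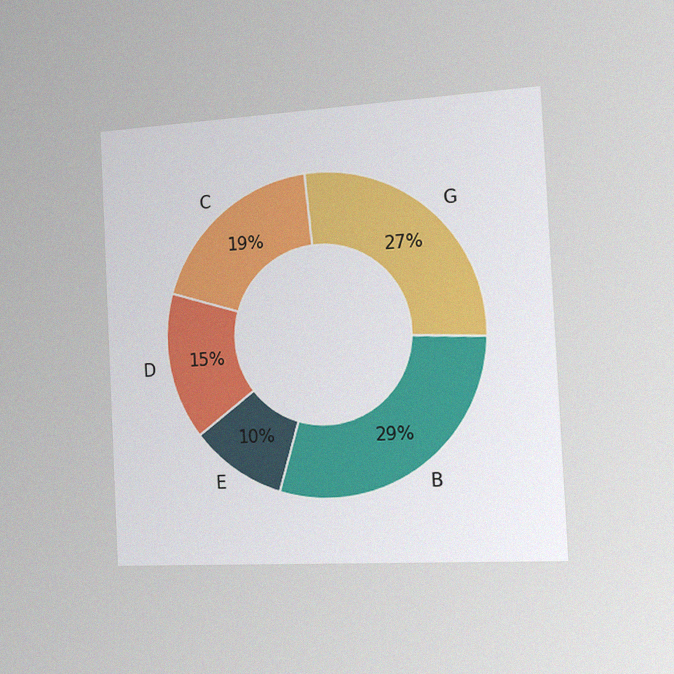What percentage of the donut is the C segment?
19%

The chart is tilted about 3° counter-clockwise and viewed slightly from the right, with some photo noise. The C segment takes up 19% of the ring.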